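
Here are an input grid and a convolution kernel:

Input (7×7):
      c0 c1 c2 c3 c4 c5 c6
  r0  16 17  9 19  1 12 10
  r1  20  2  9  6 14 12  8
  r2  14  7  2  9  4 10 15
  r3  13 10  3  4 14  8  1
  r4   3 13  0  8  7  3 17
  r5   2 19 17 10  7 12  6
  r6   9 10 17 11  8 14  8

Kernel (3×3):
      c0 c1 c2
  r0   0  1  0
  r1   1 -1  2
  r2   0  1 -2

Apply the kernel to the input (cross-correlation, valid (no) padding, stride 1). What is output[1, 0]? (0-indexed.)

17

The receptive field on the input at this output position is [20 2 9 / 14 7 2 / 13 10 3]. Elementwise product with the kernel and sum: 2·1 + 14·1 + 7·-1 + 2·2 + 10·1 + 3·-2.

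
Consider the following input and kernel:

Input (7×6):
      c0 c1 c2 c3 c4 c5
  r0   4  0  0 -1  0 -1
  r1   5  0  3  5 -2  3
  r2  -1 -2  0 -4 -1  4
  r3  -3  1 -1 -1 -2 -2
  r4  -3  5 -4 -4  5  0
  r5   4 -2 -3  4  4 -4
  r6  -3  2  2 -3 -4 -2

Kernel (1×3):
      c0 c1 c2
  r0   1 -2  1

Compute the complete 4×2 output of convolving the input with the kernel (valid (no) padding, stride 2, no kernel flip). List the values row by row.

4 2
3 7
-17 9
-5 4

Output[0,0]: The receptive field on the input at this output position is [4 0 0]. Elementwise product with the kernel and sum: 4·1 + 0·-2 + 0·1.
Output[0,1]: The receptive field on the input at this output position is [0 -1 0]. Elementwise product with the kernel and sum: 0·1 + -1·-2 + 0·1.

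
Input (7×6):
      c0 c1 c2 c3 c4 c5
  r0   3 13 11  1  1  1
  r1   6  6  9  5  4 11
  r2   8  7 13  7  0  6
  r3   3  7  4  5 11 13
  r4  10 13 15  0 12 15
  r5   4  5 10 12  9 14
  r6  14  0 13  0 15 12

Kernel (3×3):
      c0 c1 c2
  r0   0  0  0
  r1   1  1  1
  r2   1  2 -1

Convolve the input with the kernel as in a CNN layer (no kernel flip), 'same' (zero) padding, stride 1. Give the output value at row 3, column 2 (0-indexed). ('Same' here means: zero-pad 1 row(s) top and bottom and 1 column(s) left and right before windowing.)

The receptive field on the zero-padded input at this output position is [7 13 7 / 7 4 5 / 13 15 0]. Elementwise product with the kernel and sum: 7·1 + 4·1 + 5·1 + 13·1 + 15·2 + 0·-1.

59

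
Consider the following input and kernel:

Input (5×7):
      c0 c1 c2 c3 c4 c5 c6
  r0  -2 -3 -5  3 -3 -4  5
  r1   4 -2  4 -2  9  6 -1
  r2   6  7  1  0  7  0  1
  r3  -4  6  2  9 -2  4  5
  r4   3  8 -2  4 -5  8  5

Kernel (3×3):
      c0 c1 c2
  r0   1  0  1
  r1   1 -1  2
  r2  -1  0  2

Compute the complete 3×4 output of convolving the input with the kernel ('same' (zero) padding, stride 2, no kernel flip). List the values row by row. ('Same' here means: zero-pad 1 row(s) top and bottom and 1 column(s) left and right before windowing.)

-8 6 12 -15
18 14 -4 1
19 33 38 7

Output[0,0]: The receptive field on the zero-padded input at this output position is [0 0 0 / 0 -2 -3 / 0 4 -2]. Elementwise product with the kernel and sum: 0·1 + 0·1 + 0·1 + -2·-1 + -3·2 + 0·-1 + -2·2.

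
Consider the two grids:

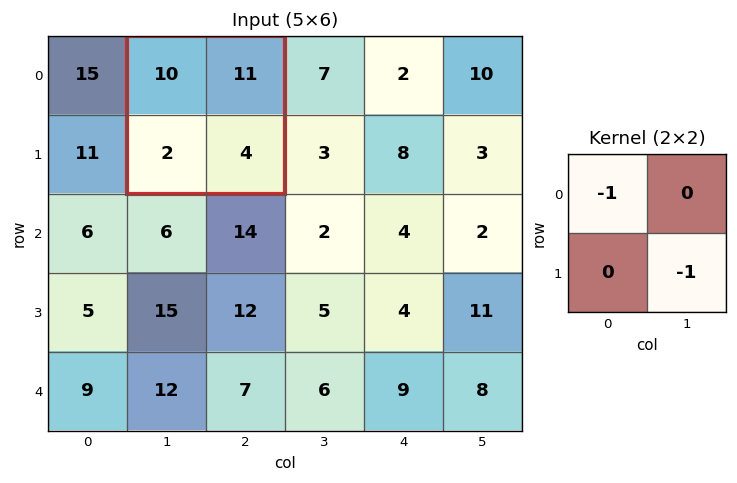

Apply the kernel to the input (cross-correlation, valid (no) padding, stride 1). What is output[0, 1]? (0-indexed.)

The receptive field on the input at this output position is [10 11 / 2 4]. Elementwise product with the kernel and sum: 10·-1 + 4·-1.

-14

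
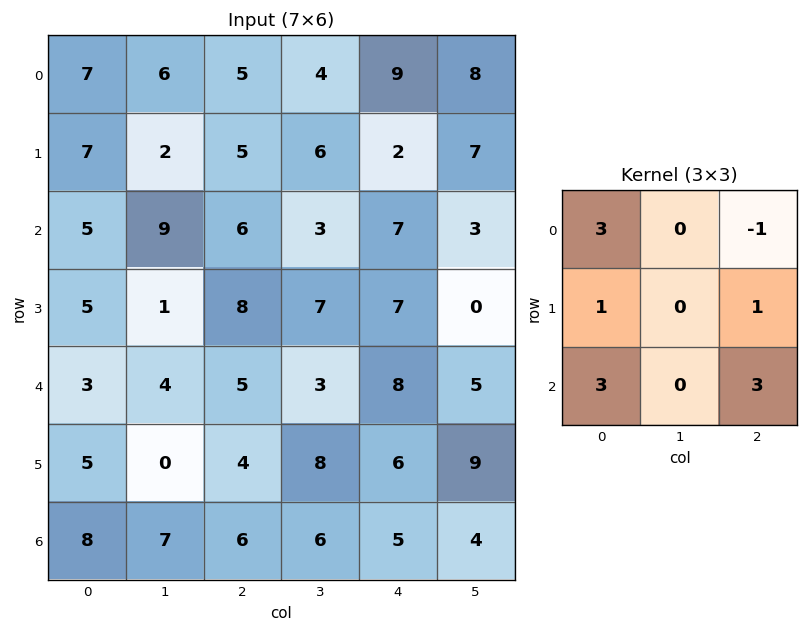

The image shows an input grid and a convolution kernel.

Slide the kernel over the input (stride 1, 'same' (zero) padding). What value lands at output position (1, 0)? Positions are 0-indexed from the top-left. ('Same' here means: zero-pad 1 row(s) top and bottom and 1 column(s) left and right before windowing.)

The receptive field on the zero-padded input at this output position is [0 7 6 / 0 7 2 / 0 5 9]. Elementwise product with the kernel and sum: 0·3 + 6·-1 + 0·1 + 2·1 + 0·3 + 9·3.

23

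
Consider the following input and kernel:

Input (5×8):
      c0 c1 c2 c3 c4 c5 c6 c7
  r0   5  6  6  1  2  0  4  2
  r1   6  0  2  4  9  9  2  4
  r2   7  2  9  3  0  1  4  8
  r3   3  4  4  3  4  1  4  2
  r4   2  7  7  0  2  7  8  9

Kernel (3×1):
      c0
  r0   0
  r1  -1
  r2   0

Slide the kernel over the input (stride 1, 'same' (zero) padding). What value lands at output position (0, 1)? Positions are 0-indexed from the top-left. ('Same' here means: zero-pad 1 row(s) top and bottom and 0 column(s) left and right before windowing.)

The receptive field on the zero-padded input at this output position is [0 / 6 / 0]. Elementwise product with the kernel and sum: 6·-1.

-6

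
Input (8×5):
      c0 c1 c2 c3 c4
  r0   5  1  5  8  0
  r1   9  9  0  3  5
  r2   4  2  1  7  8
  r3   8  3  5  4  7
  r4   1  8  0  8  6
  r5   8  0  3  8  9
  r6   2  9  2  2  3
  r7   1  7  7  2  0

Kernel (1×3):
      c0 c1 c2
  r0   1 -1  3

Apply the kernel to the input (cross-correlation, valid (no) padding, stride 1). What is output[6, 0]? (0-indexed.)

-1

The receptive field on the input at this output position is [2 9 2]. Elementwise product with the kernel and sum: 2·1 + 9·-1 + 2·3.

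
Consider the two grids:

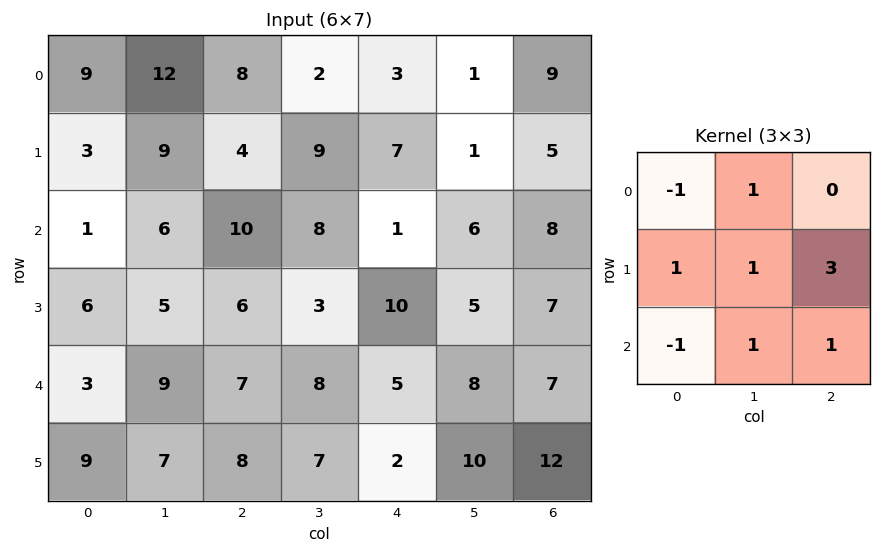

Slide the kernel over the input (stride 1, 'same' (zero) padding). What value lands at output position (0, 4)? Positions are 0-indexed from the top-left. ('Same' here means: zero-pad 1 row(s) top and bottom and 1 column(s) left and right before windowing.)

The receptive field on the zero-padded input at this output position is [0 0 0 / 2 3 1 / 9 7 1]. Elementwise product with the kernel and sum: 0·-1 + 0·1 + 2·1 + 3·1 + 1·3 + 9·-1 + 7·1 + 1·1.

7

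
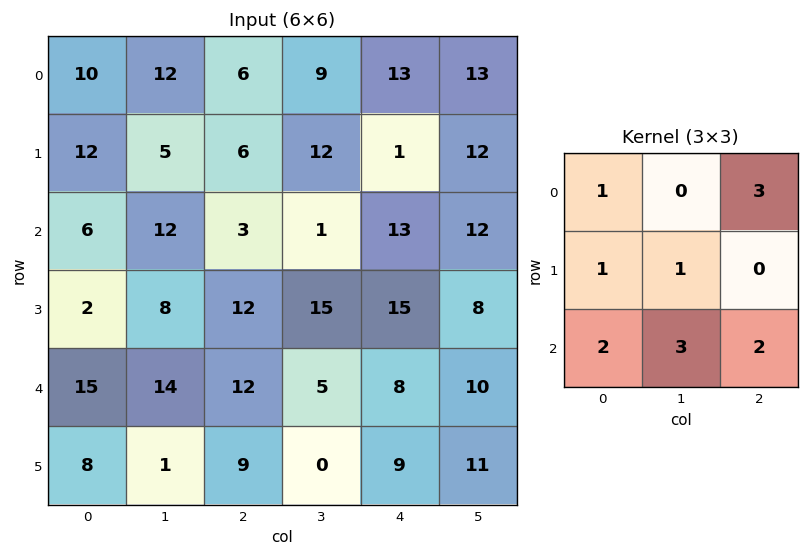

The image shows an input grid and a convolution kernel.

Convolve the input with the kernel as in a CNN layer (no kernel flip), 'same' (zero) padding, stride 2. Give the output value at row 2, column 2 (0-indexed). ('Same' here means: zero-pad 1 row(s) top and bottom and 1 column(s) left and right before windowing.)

101

The receptive field on the zero-padded input at this output position is [15 15 8 / 5 8 10 / 0 9 11]. Elementwise product with the kernel and sum: 15·1 + 8·3 + 5·1 + 8·1 + 0·2 + 9·3 + 11·2.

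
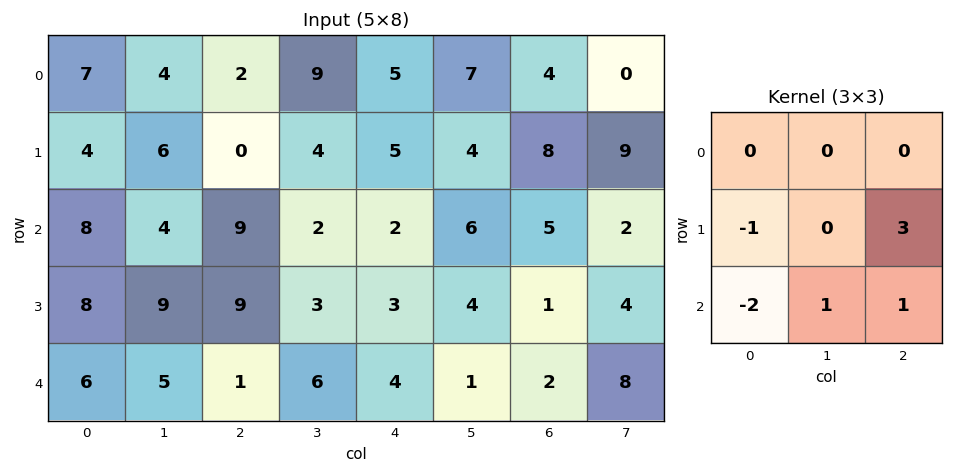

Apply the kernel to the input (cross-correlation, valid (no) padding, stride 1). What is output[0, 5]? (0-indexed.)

The receptive field on the input at this output position is [7 4 0 / 4 8 9 / 6 5 2]. Elementwise product with the kernel and sum: 4·-1 + 9·3 + 6·-2 + 5·1 + 2·1.

18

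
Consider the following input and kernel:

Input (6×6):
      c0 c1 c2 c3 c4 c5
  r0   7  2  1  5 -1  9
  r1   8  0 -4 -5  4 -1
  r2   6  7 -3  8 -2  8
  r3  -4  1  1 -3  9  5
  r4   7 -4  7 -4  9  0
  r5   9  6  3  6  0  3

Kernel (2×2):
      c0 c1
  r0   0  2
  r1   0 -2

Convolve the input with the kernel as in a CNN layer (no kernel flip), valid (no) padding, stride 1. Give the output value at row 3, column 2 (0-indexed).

2

The receptive field on the input at this output position is [1 -3 / 7 -4]. Elementwise product with the kernel and sum: -3·2 + -4·-2.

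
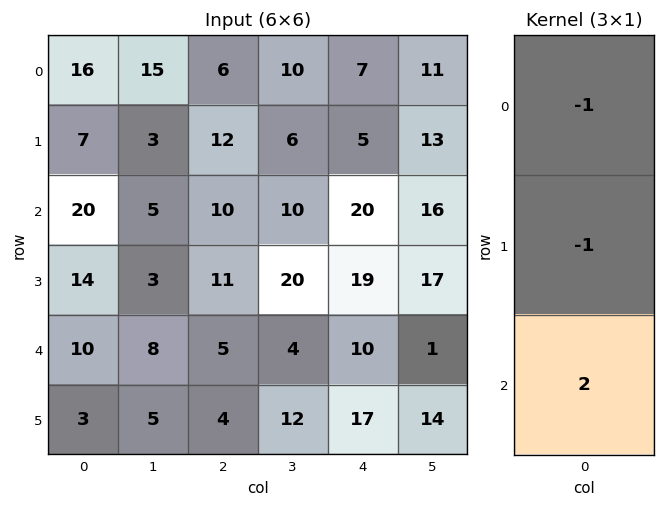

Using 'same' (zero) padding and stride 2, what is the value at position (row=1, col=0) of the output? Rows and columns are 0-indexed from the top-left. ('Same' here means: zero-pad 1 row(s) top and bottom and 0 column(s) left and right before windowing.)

The receptive field on the zero-padded input at this output position is [7 / 20 / 14]. Elementwise product with the kernel and sum: 7·-1 + 20·-1 + 14·2.

1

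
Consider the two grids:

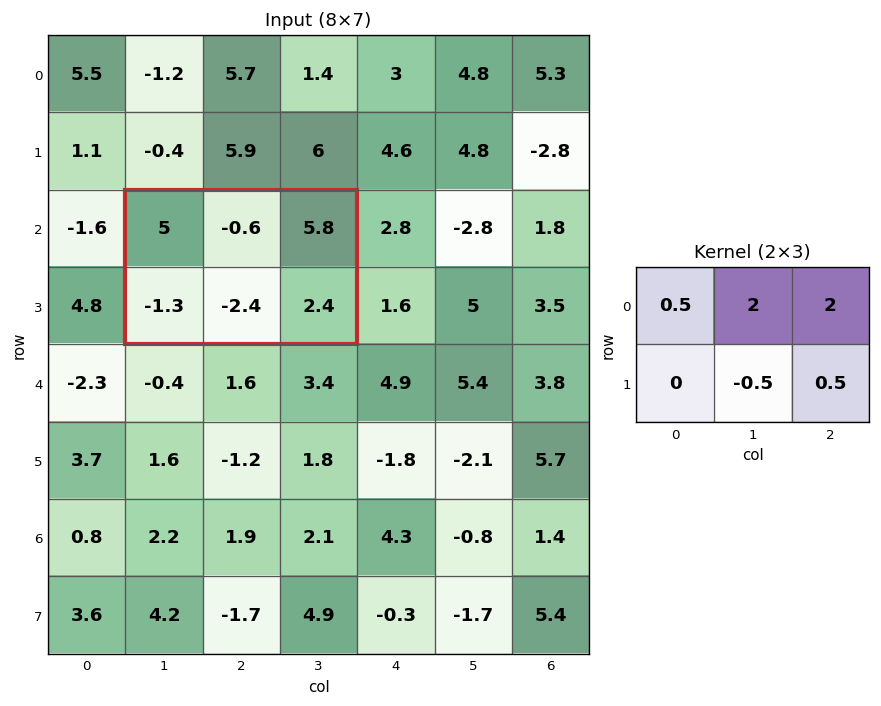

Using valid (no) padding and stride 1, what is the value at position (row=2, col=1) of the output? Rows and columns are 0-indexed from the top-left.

The receptive field on the input at this output position is [5 -0.6 5.8 / -1.3 -2.4 2.4]. Elementwise product with the kernel and sum: 5·0.5 + -0.6·2 + 5.8·2 + -2.4·-0.5 + 2.4·0.5.

15.3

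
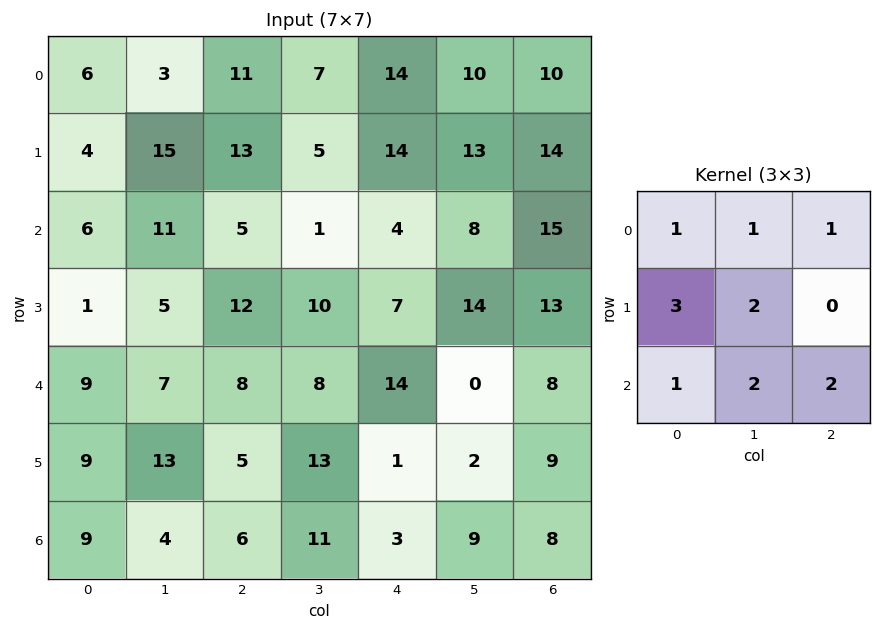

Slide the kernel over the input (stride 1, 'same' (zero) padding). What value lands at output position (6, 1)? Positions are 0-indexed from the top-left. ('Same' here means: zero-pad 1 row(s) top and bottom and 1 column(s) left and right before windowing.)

The receptive field on the zero-padded input at this output position is [9 13 5 / 9 4 6 / 0 0 0]. Elementwise product with the kernel and sum: 9·1 + 13·1 + 5·1 + 9·3 + 4·2 + 0·1 + 0·2 + 0·2.

62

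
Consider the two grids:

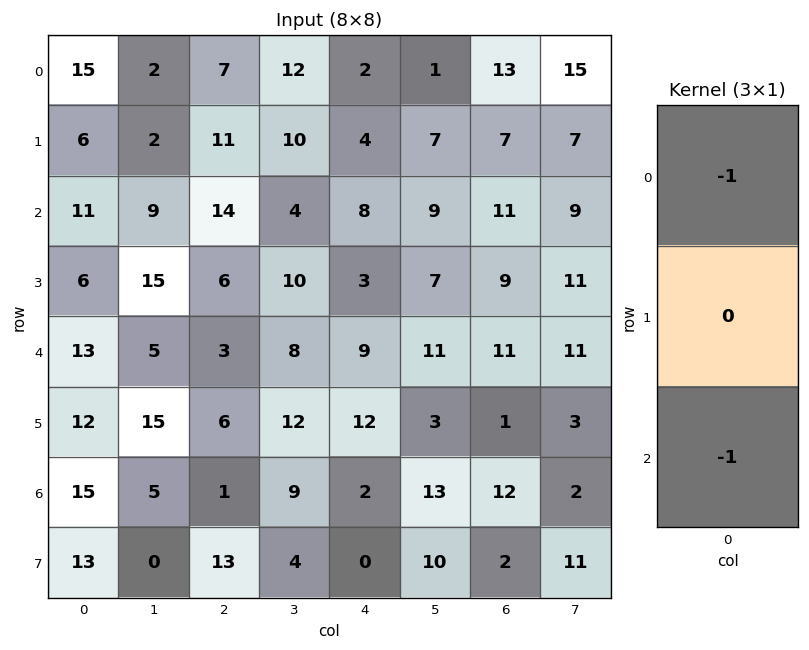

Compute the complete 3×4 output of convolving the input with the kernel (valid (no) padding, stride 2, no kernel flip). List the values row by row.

-26 -21 -10 -24
-24 -17 -17 -22
-28 -4 -11 -23

Output[0,0]: The receptive field on the input at this output position is [15 / 6 / 11]. Elementwise product with the kernel and sum: 15·-1 + 11·-1.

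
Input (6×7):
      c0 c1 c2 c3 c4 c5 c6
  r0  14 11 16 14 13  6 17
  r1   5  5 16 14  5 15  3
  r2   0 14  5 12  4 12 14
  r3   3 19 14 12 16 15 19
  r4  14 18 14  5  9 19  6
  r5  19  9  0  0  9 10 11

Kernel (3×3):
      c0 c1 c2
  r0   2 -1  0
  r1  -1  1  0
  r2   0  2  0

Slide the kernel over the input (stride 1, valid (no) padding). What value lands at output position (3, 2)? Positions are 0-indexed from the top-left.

7

The receptive field on the input at this output position is [14 12 16 / 14 5 9 / 0 0 9]. Elementwise product with the kernel and sum: 14·2 + 12·-1 + 14·-1 + 5·1 + 0·2.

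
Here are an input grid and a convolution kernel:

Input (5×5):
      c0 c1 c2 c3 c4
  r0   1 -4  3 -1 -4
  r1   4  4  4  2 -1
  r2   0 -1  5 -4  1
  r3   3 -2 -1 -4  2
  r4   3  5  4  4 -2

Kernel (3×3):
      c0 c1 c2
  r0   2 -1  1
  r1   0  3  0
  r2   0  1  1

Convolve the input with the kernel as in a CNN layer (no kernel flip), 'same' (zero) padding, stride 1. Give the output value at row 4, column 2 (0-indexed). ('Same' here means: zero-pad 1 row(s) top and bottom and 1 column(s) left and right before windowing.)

5

The receptive field on the zero-padded input at this output position is [-2 -1 -4 / 5 4 4 / 0 0 0]. Elementwise product with the kernel and sum: -2·2 + -1·-1 + -4·1 + 4·3 + 0·1 + 0·1.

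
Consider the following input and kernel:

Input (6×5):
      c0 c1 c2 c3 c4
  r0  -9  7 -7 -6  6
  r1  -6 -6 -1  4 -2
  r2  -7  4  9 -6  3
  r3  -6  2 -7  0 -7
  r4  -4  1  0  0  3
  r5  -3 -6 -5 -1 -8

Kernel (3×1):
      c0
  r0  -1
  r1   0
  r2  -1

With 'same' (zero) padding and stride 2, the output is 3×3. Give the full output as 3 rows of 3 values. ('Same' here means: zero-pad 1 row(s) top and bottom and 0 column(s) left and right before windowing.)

Output[0,0]: The receptive field on the zero-padded input at this output position is [0 / -9 / -6]. Elementwise product with the kernel and sum: 0·-1 + -6·-1.

6 1 2
12 8 9
9 12 15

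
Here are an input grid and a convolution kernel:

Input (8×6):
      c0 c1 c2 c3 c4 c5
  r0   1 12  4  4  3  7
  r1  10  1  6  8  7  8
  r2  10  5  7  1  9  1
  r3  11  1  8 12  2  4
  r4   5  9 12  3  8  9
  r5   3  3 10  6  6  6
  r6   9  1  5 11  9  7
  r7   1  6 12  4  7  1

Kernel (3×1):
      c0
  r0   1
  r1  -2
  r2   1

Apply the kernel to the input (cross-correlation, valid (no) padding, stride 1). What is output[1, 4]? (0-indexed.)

-9

The receptive field on the input at this output position is [7 / 9 / 2]. Elementwise product with the kernel and sum: 7·1 + 9·-2 + 2·1.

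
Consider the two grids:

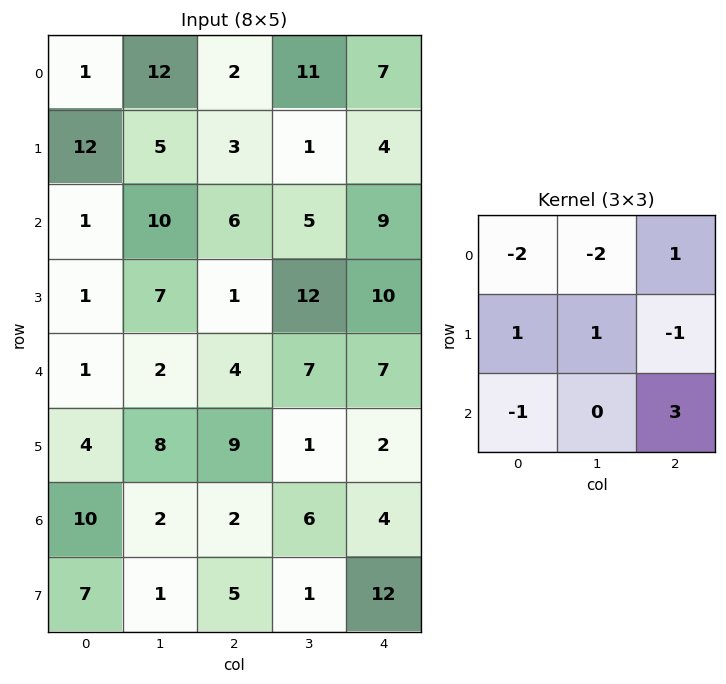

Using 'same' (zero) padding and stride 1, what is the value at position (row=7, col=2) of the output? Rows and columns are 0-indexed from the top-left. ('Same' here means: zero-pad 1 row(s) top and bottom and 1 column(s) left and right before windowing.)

3

The receptive field on the zero-padded input at this output position is [2 2 6 / 1 5 1 / 0 0 0]. Elementwise product with the kernel and sum: 2·-2 + 2·-2 + 6·1 + 1·1 + 5·1 + 1·-1 + 0·-1 + 0·3.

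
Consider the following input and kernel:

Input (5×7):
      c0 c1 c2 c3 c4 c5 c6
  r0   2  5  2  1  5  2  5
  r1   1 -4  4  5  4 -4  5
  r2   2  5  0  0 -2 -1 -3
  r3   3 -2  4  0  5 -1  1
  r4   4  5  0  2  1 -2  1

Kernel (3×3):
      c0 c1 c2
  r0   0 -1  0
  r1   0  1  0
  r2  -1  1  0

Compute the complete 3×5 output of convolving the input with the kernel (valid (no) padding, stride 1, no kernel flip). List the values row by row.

-6 -3 4 -3 -5
4 2 -9 -1 -3
-6 -1 2 6 -3

Output[0,0]: The receptive field on the input at this output position is [2 5 2 / 1 -4 4 / 2 5 0]. Elementwise product with the kernel and sum: 5·-1 + -4·1 + 2·-1 + 5·1.
Output[0,1]: The receptive field on the input at this output position is [5 2 1 / -4 4 5 / 5 0 0]. Elementwise product with the kernel and sum: 2·-1 + 4·1 + 5·-1 + 0·1.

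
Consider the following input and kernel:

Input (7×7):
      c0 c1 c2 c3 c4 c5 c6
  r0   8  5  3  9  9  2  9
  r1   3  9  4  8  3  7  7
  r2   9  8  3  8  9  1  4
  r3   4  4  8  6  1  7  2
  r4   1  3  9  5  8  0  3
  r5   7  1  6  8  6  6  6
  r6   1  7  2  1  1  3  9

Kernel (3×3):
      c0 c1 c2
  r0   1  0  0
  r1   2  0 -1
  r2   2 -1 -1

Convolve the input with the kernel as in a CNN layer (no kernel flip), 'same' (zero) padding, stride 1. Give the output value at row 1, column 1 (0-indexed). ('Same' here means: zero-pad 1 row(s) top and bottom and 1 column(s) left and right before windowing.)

17

The receptive field on the zero-padded input at this output position is [8 5 3 / 3 9 4 / 9 8 3]. Elementwise product with the kernel and sum: 8·1 + 3·2 + 4·-1 + 9·2 + 8·-1 + 3·-1.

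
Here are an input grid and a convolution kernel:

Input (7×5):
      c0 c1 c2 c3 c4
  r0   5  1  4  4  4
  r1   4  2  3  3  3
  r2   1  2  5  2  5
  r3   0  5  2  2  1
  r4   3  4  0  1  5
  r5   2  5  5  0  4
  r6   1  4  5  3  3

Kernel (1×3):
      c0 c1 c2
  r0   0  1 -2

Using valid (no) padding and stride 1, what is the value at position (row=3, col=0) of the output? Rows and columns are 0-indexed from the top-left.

1

The receptive field on the input at this output position is [0 5 2]. Elementwise product with the kernel and sum: 5·1 + 2·-2.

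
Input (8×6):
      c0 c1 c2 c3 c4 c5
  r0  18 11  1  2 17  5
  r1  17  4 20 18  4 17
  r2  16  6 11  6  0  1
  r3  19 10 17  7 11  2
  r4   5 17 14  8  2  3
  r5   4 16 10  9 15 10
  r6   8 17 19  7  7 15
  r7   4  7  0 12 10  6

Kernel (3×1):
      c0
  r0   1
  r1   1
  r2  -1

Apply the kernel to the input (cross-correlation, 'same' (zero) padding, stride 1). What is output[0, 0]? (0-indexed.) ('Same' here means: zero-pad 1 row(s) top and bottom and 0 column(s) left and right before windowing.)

1

The receptive field on the zero-padded input at this output position is [0 / 18 / 17]. Elementwise product with the kernel and sum: 0·1 + 18·1 + 17·-1.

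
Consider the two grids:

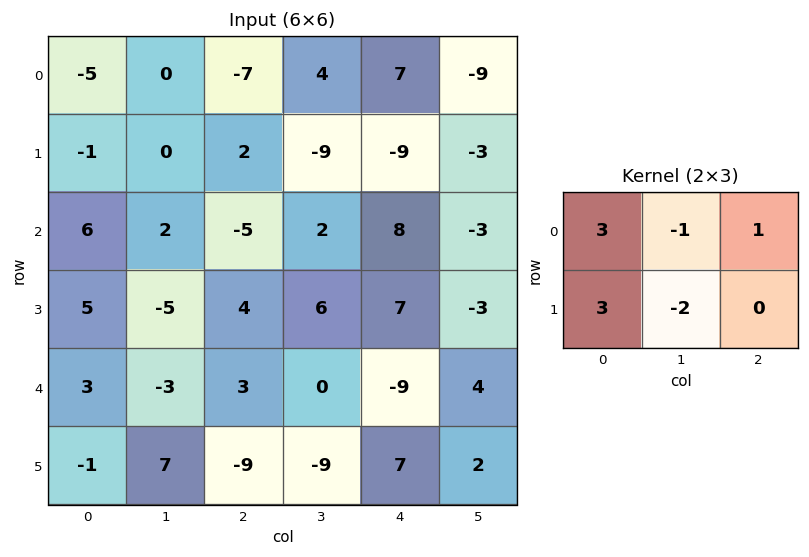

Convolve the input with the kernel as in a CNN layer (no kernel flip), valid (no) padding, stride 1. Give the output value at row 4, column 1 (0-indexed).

The receptive field on the input at this output position is [-3 3 0 / 7 -9 -9]. Elementwise product with the kernel and sum: -3·3 + 3·-1 + 0·1 + 7·3 + -9·-2.

27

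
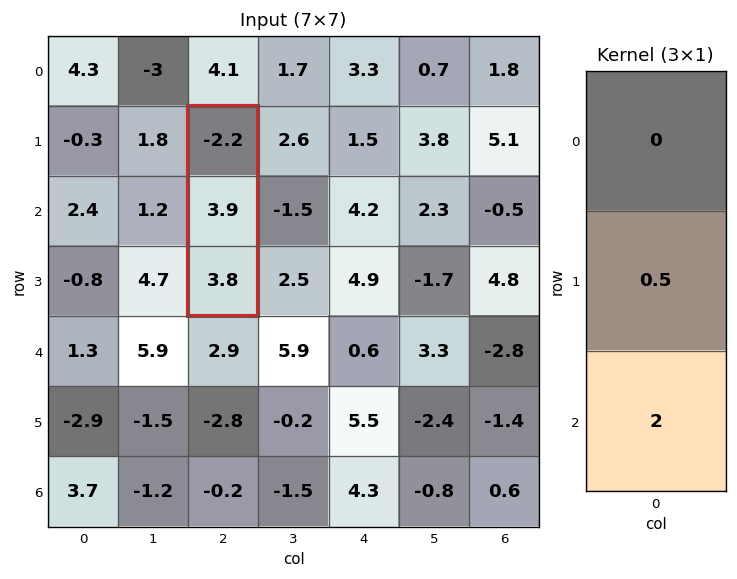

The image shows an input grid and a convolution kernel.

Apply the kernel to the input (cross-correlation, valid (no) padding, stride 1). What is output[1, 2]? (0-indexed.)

9.55

The receptive field on the input at this output position is [-2.2 / 3.9 / 3.8]. Elementwise product with the kernel and sum: 3.9·0.5 + 3.8·2.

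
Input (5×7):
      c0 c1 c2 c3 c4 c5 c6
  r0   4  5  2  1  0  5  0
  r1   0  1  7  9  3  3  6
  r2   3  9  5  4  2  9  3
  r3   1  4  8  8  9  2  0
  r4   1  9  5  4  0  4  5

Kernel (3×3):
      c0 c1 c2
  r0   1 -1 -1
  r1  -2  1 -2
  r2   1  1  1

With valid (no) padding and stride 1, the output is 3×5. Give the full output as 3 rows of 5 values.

Output[0,0]: The receptive field on the input at this output position is [4 5 2 / 0 1 7 / 3 9 5]. Elementwise product with the kernel and sum: 4·1 + 5·-1 + 2·-1 + 0·-2 + 1·1 + 7·-2 + 3·1 + 9·1 + 5·1.
Output[0,1]: The receptive field on the input at this output position is [5 2 1 / 1 7 9 / 9 5 4]. Elementwise product with the kernel and sum: 5·1 + 2·-1 + 1·-1 + 1·-2 + 7·1 + 9·-2 + 9·1 + 5·1 + 4·1.

1 7 1 -10 -6
-2 -16 10 -2 4
-10 2 -18 -10 -17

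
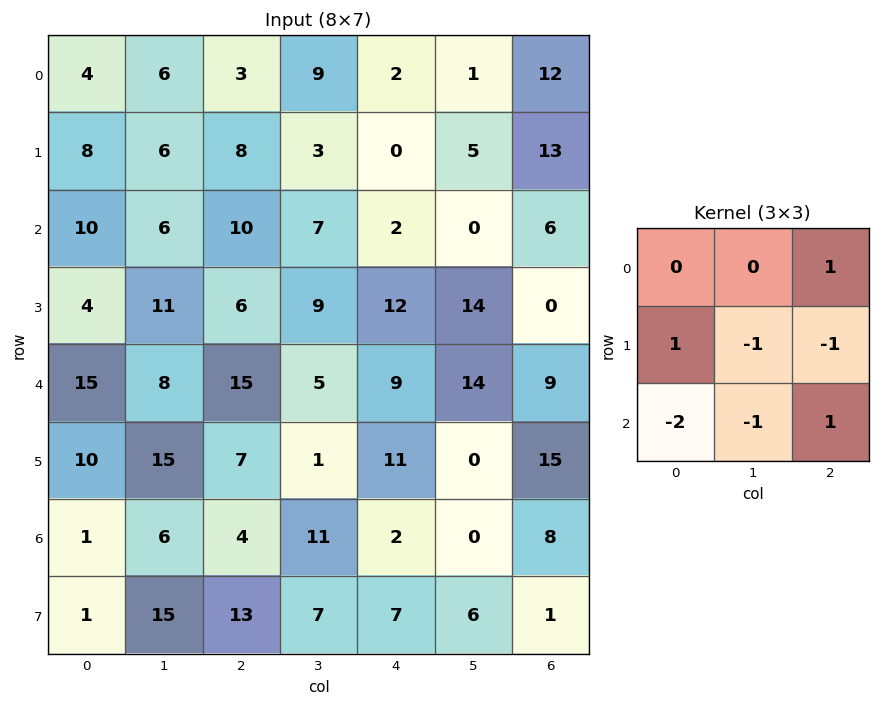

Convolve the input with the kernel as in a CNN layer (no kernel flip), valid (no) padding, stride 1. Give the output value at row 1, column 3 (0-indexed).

-6

The receptive field on the input at this output position is [3 0 5 / 7 2 0 / 9 12 14]. Elementwise product with the kernel and sum: 5·1 + 7·1 + 2·-1 + 0·-1 + 9·-2 + 12·-1 + 14·1.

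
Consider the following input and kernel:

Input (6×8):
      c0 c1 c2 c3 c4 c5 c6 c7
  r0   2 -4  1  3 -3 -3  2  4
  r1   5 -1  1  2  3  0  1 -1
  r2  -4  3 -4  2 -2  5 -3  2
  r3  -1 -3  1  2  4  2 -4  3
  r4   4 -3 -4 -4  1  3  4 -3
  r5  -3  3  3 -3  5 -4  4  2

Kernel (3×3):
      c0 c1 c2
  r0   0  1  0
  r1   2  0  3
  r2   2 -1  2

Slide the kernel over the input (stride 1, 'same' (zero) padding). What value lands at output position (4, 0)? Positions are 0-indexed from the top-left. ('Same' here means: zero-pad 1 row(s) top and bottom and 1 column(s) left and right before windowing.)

The receptive field on the zero-padded input at this output position is [0 -1 -3 / 0 4 -3 / 0 -3 3]. Elementwise product with the kernel and sum: -1·1 + 0·2 + -3·3 + 0·2 + -3·-1 + 3·2.

-1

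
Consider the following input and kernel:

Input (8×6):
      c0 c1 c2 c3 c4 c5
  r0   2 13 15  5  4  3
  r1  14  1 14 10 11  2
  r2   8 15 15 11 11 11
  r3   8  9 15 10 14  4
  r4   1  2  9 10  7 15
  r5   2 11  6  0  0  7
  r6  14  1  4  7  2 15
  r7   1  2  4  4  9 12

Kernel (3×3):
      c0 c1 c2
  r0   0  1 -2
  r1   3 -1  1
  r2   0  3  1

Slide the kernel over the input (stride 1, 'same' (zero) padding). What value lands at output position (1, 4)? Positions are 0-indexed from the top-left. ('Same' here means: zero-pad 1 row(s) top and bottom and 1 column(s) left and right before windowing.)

63

The receptive field on the zero-padded input at this output position is [5 4 3 / 10 11 2 / 11 11 11]. Elementwise product with the kernel and sum: 4·1 + 3·-2 + 10·3 + 11·-1 + 2·1 + 11·3 + 11·1.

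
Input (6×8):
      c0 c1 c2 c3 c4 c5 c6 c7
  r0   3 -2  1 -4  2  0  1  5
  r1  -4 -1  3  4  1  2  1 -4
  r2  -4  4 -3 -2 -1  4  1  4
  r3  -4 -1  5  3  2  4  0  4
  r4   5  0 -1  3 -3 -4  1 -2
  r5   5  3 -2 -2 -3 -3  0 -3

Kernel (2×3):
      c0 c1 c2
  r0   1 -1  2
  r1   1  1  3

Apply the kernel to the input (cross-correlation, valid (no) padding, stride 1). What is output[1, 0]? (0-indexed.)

-6

The receptive field on the input at this output position is [-4 -1 3 / -4 4 -3]. Elementwise product with the kernel and sum: -4·1 + -1·-1 + 3·2 + -4·1 + 4·1 + -3·3.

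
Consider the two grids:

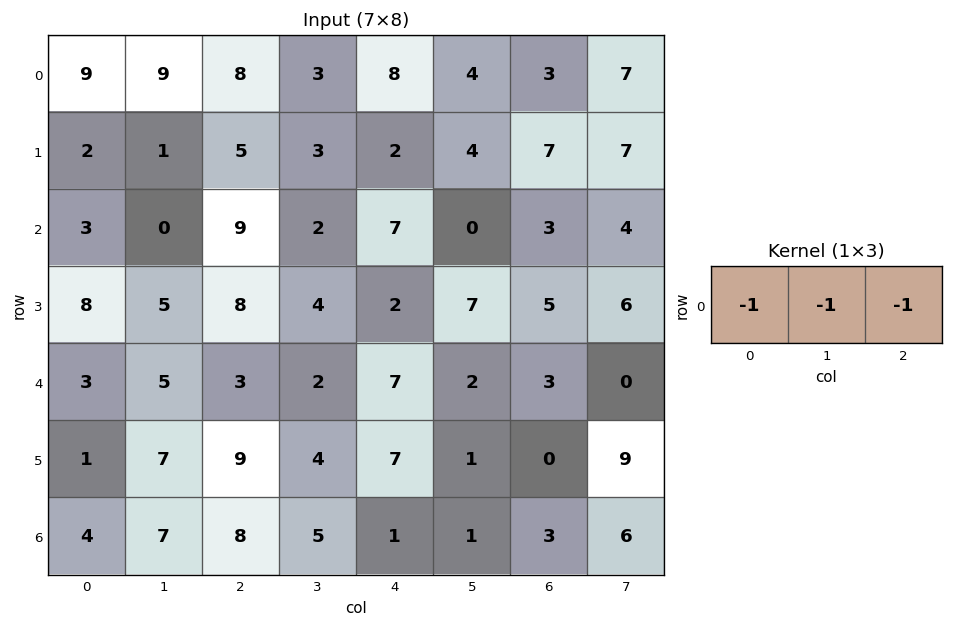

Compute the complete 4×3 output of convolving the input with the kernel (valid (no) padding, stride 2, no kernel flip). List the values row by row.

-26 -19 -15
-12 -18 -10
-11 -12 -12
-19 -14 -5

Output[0,0]: The receptive field on the input at this output position is [9 9 8]. Elementwise product with the kernel and sum: 9·-1 + 9·-1 + 8·-1.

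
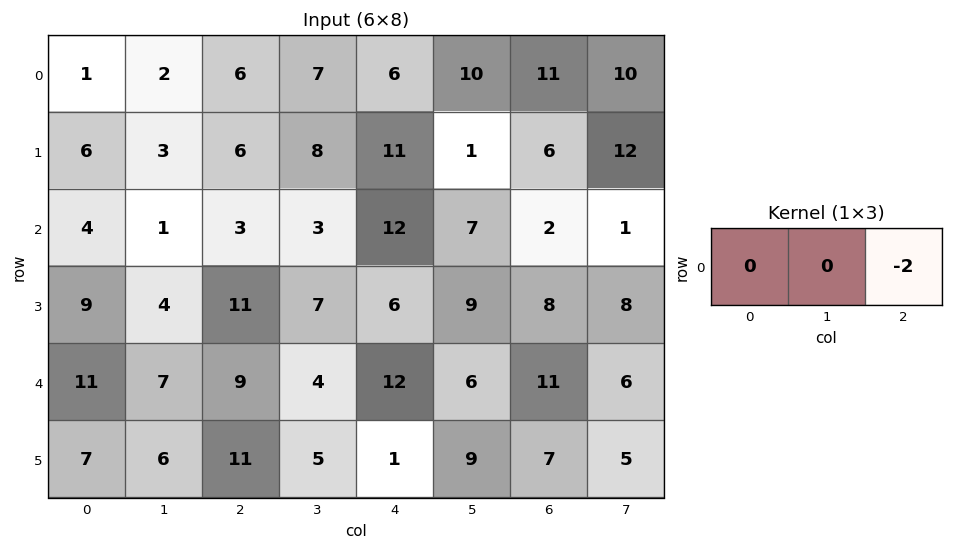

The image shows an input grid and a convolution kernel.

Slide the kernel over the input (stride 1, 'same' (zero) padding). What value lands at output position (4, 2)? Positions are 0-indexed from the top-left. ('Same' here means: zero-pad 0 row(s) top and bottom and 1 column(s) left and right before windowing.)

The receptive field on the zero-padded input at this output position is [7 9 4]. Elementwise product with the kernel and sum: 4·-2.

-8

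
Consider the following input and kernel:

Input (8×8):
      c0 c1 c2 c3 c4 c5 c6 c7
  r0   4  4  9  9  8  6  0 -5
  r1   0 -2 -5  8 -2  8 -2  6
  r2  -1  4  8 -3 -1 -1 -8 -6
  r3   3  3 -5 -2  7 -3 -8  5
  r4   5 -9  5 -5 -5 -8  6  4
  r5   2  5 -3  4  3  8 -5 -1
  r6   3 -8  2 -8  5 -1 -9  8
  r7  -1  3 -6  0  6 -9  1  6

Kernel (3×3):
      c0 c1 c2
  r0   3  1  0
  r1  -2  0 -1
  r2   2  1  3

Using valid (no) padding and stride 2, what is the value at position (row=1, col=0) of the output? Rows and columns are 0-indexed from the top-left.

16

The receptive field on the input at this output position is [-1 4 8 / 3 3 -5 / 5 -9 5]. Elementwise product with the kernel and sum: -1·3 + 4·1 + 3·-2 + -5·-1 + 5·2 + -9·1 + 5·3.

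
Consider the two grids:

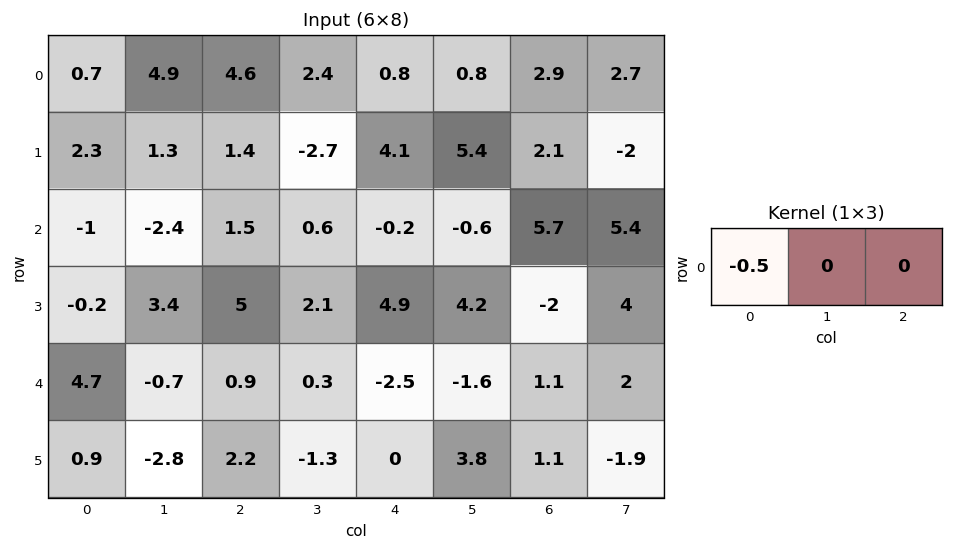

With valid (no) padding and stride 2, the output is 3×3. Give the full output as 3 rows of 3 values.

Output[0,0]: The receptive field on the input at this output position is [0.7 4.9 4.6]. Elementwise product with the kernel and sum: 0.7·-0.5.

-0.35 -2.3 -0.4
0.5 -0.75 0.1
-2.35 -0.45 1.25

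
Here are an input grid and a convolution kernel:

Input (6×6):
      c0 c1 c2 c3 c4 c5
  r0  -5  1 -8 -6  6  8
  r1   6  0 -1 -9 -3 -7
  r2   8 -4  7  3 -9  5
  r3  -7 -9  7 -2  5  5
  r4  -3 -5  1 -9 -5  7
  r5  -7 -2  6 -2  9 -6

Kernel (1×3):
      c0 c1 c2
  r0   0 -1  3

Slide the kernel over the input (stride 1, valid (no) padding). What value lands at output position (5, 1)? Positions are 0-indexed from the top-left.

-12

The receptive field on the input at this output position is [-2 6 -2]. Elementwise product with the kernel and sum: 6·-1 + -2·3.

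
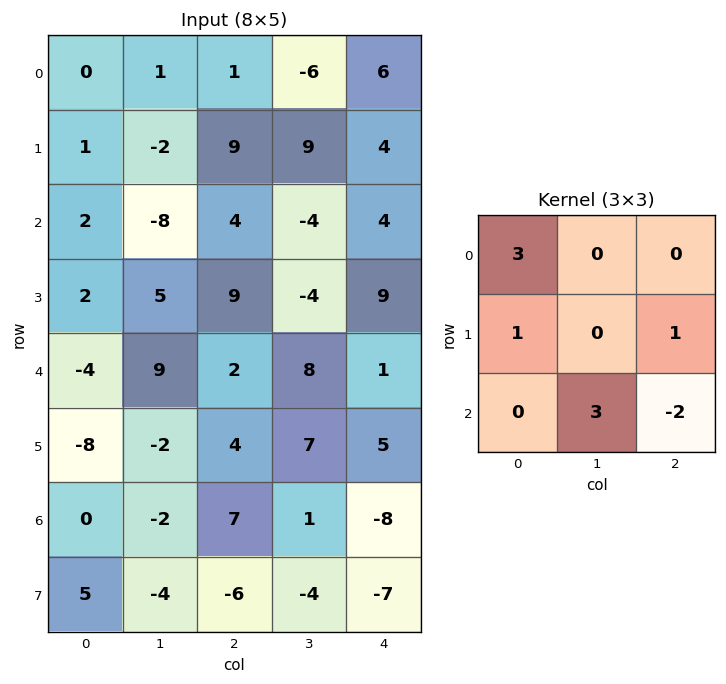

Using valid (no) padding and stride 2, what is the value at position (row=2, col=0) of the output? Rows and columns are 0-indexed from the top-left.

-36

The receptive field on the input at this output position is [-4 9 2 / -8 -2 4 / 0 -2 7]. Elementwise product with the kernel and sum: -4·3 + -8·1 + 4·1 + -2·3 + 7·-2.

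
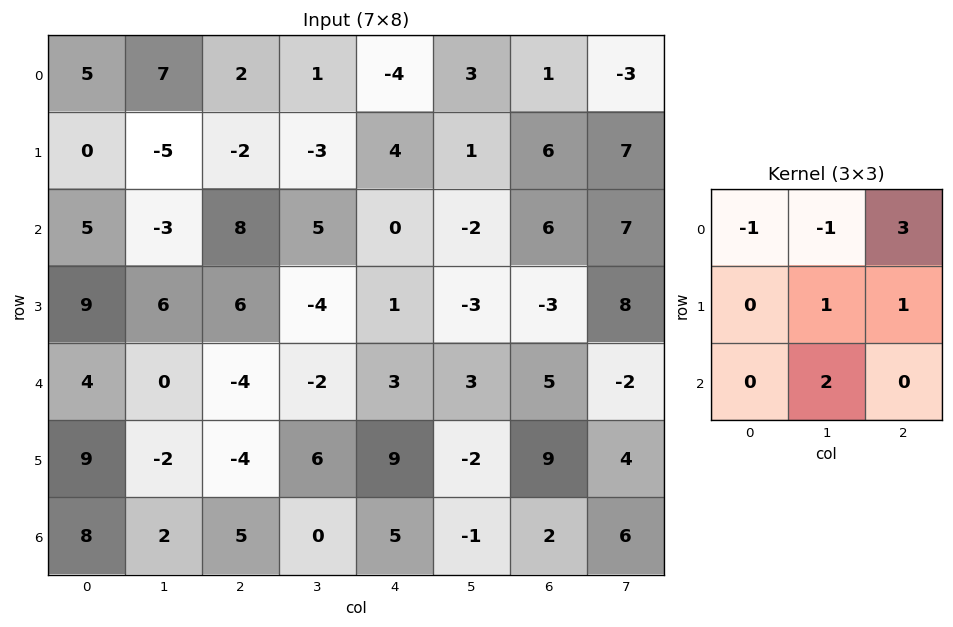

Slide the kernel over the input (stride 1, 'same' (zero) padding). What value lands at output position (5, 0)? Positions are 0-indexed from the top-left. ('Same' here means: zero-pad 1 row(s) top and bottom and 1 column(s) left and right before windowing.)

The receptive field on the zero-padded input at this output position is [0 4 0 / 0 9 -2 / 0 8 2]. Elementwise product with the kernel and sum: 0·-1 + 4·-1 + 0·3 + 9·1 + -2·1 + 8·2.

19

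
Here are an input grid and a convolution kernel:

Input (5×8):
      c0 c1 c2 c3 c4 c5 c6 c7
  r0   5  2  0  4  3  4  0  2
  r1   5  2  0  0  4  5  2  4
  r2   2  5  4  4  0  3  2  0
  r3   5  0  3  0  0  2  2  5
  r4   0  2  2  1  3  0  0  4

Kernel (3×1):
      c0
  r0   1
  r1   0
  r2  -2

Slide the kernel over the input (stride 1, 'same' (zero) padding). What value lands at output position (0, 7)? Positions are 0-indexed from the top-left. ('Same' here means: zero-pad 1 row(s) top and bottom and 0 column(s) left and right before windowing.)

The receptive field on the zero-padded input at this output position is [0 / 2 / 4]. Elementwise product with the kernel and sum: 0·1 + 4·-2.

-8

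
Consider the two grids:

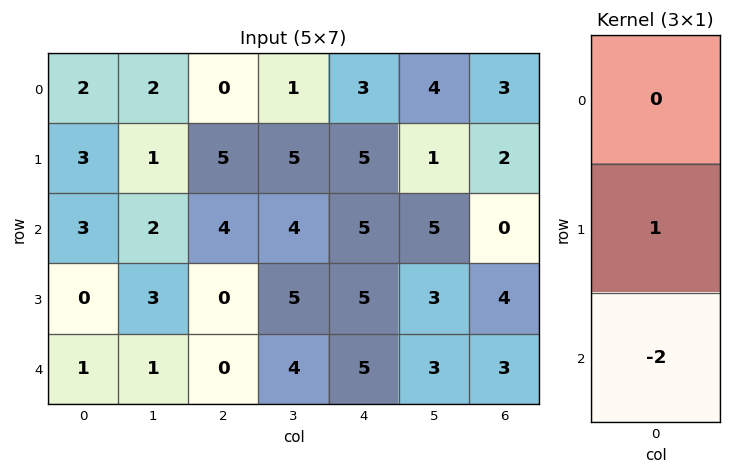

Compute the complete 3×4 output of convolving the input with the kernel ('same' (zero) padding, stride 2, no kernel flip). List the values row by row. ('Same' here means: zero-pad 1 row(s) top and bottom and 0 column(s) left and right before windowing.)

-4 -10 -7 -1
3 4 -5 -8
1 0 5 3

Output[0,0]: The receptive field on the zero-padded input at this output position is [0 / 2 / 3]. Elementwise product with the kernel and sum: 2·1 + 3·-2.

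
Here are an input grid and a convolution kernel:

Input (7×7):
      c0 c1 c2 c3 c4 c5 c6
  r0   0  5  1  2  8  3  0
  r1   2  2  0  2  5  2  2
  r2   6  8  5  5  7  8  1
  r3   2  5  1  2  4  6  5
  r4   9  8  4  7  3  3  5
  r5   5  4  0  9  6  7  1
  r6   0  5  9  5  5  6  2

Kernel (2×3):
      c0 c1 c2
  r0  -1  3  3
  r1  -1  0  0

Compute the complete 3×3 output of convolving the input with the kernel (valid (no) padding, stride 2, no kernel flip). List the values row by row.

Output[0,0]: The receptive field on the input at this output position is [0 5 1 / 2 2 0]. Elementwise product with the kernel and sum: 0·-1 + 5·3 + 1·3 + 2·-1.
Output[0,1]: The receptive field on the input at this output position is [1 2 8 / 0 2 5]. Elementwise product with the kernel and sum: 1·-1 + 2·3 + 8·3 + 0·-1.

16 29 -4
31 30 16
22 26 15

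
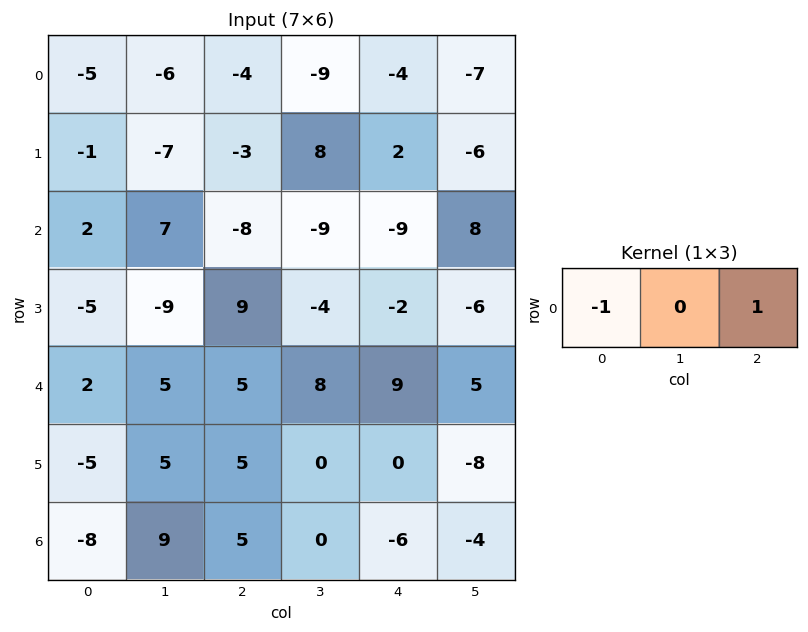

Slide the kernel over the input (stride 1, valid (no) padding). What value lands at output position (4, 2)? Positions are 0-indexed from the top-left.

The receptive field on the input at this output position is [5 8 9]. Elementwise product with the kernel and sum: 5·-1 + 9·1.

4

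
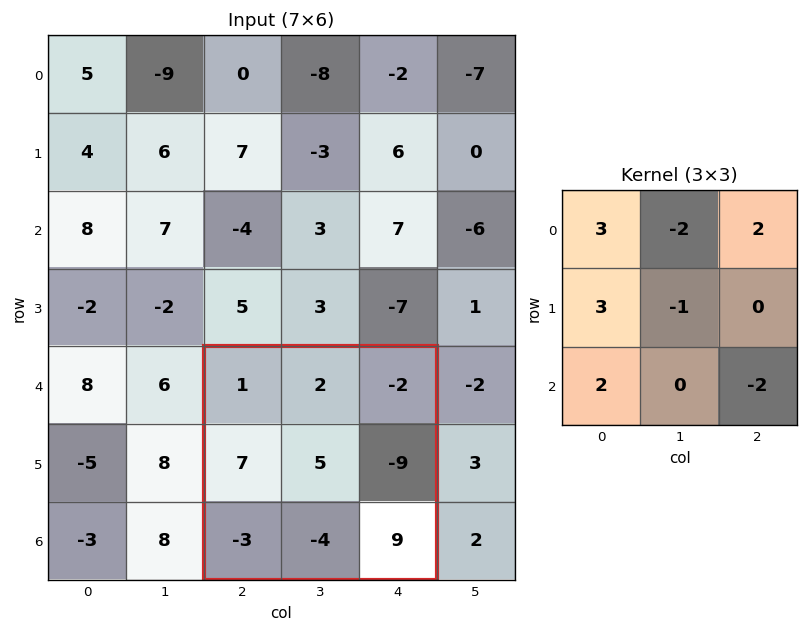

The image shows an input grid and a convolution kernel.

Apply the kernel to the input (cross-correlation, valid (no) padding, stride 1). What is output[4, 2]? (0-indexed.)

The receptive field on the input at this output position is [1 2 -2 / 7 5 -9 / -3 -4 9]. Elementwise product with the kernel and sum: 1·3 + 2·-2 + -2·2 + 7·3 + 5·-1 + -3·2 + 9·-2.

-13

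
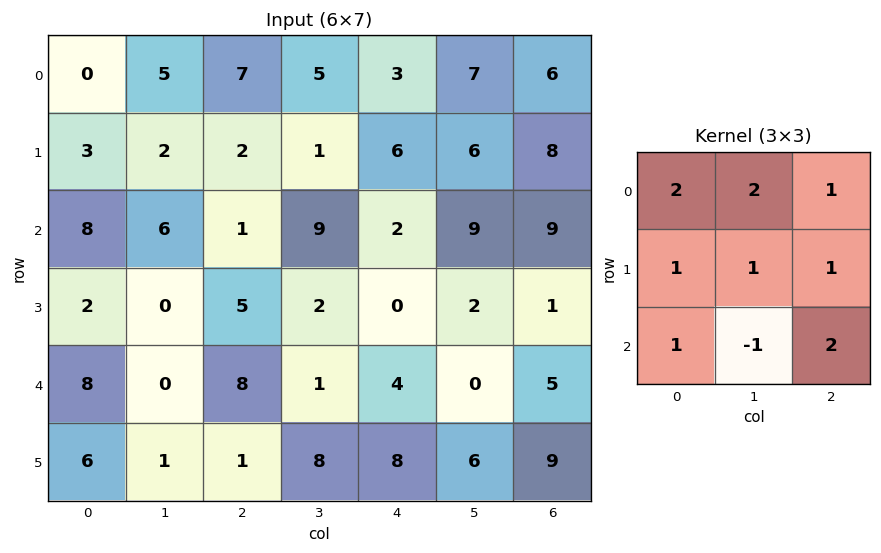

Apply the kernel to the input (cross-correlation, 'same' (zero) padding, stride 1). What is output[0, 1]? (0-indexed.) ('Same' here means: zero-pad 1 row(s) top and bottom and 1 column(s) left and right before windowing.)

17

The receptive field on the zero-padded input at this output position is [0 0 0 / 0 5 7 / 3 2 2]. Elementwise product with the kernel and sum: 0·2 + 0·2 + 0·1 + 0·1 + 5·1 + 7·1 + 3·1 + 2·-1 + 2·2.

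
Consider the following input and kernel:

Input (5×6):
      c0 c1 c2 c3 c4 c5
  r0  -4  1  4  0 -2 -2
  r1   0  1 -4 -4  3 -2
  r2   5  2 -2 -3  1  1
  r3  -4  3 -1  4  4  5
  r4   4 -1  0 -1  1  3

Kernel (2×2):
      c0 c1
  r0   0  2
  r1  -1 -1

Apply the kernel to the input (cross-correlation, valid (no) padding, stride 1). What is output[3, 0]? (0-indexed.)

3

The receptive field on the input at this output position is [-4 3 / 4 -1]. Elementwise product with the kernel and sum: 3·2 + 4·-1 + -1·-1.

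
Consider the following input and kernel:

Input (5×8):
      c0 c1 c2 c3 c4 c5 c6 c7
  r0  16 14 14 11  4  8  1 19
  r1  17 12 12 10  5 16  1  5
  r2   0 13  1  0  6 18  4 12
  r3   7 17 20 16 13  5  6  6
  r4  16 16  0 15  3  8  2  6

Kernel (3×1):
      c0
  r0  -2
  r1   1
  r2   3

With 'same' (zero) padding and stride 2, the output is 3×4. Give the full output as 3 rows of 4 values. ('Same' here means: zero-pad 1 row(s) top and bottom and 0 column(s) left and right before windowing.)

67 50 19 4
-13 37 35 20
2 -40 -23 -10

Output[0,0]: The receptive field on the zero-padded input at this output position is [0 / 16 / 17]. Elementwise product with the kernel and sum: 0·-2 + 16·1 + 17·3.
Output[0,1]: The receptive field on the zero-padded input at this output position is [0 / 14 / 12]. Elementwise product with the kernel and sum: 0·-2 + 14·1 + 12·3.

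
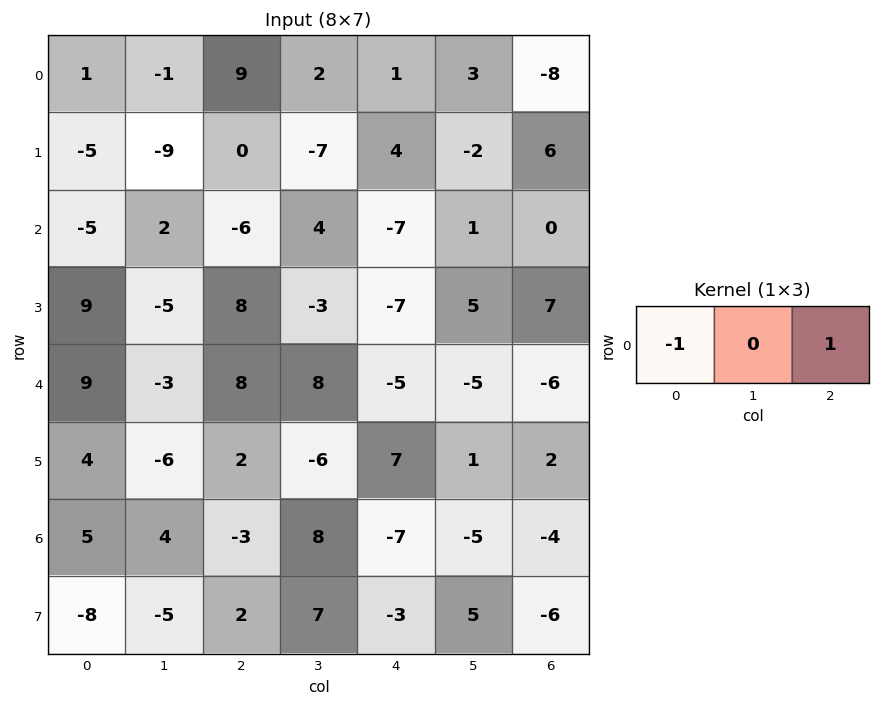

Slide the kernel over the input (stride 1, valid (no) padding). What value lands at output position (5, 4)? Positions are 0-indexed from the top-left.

-5

The receptive field on the input at this output position is [7 1 2]. Elementwise product with the kernel and sum: 7·-1 + 2·1.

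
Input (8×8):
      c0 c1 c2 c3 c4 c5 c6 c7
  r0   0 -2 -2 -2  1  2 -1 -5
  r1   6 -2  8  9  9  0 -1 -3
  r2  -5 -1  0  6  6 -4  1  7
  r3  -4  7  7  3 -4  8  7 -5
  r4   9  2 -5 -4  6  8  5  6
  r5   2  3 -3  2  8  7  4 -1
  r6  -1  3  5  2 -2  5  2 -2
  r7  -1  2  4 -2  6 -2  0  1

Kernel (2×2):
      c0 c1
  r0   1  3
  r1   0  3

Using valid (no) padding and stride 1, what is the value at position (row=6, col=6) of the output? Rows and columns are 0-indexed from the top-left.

-1

The receptive field on the input at this output position is [2 -2 / 0 1]. Elementwise product with the kernel and sum: 2·1 + -2·3 + 1·3.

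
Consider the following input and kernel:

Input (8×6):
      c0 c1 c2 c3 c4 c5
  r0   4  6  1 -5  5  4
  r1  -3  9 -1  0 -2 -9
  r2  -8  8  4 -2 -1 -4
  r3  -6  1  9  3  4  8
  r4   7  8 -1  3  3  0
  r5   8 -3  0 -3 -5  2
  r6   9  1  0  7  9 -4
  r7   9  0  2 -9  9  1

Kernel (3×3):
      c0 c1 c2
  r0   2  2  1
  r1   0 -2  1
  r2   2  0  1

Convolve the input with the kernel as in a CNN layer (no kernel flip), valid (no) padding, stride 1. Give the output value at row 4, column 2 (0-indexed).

17

The receptive field on the input at this output position is [-1 3 3 / 0 -3 -5 / 0 7 9]. Elementwise product with the kernel and sum: -1·2 + 3·2 + 3·1 + -3·-2 + -5·1 + 0·2 + 9·1.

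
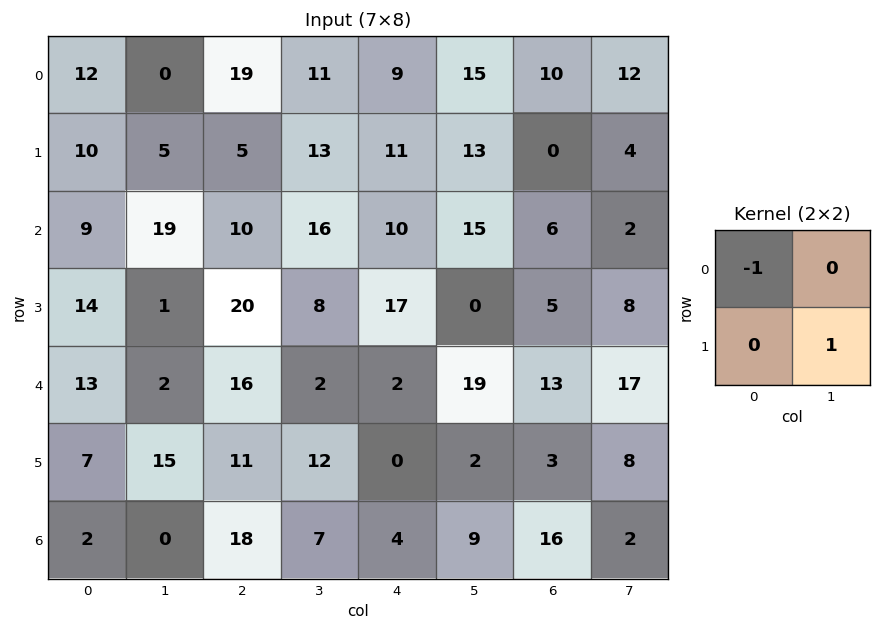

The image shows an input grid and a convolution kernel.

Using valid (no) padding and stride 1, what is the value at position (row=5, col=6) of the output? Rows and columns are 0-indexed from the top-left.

-1

The receptive field on the input at this output position is [3 8 / 16 2]. Elementwise product with the kernel and sum: 3·-1 + 2·1.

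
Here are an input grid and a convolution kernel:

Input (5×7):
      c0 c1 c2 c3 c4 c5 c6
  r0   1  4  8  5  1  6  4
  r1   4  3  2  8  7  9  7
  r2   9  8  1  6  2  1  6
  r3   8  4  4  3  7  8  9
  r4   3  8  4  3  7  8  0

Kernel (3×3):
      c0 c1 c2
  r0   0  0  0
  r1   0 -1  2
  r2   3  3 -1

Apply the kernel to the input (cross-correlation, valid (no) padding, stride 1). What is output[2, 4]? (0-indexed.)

The receptive field on the input at this output position is [2 1 6 / 7 8 9 / 7 8 0]. Elementwise product with the kernel and sum: 8·-1 + 9·2 + 7·3 + 8·3 + 0·-1.

55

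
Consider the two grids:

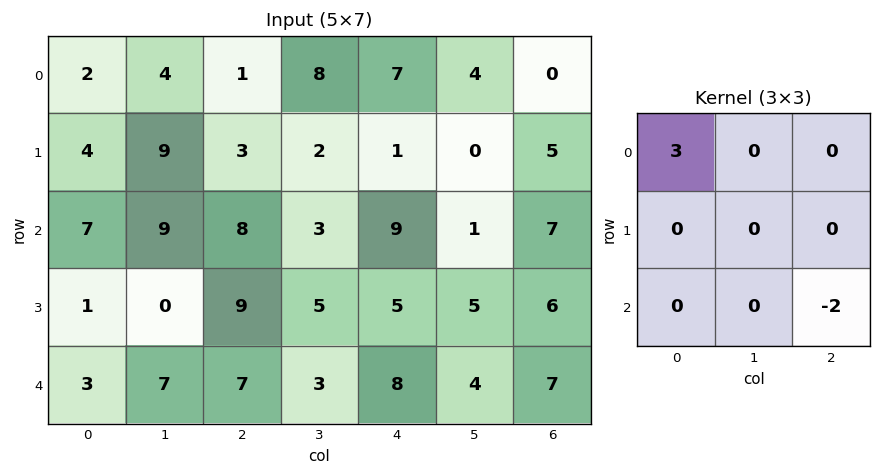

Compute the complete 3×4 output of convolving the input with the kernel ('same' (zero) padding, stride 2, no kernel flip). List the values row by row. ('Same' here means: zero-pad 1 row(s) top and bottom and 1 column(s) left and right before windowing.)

-18 -4 0 0
0 17 -4 0
0 0 15 15

Output[0,0]: The receptive field on the zero-padded input at this output position is [0 0 0 / 0 2 4 / 0 4 9]. Elementwise product with the kernel and sum: 0·3 + 9·-2.
Output[0,1]: The receptive field on the zero-padded input at this output position is [0 0 0 / 4 1 8 / 9 3 2]. Elementwise product with the kernel and sum: 0·3 + 2·-2.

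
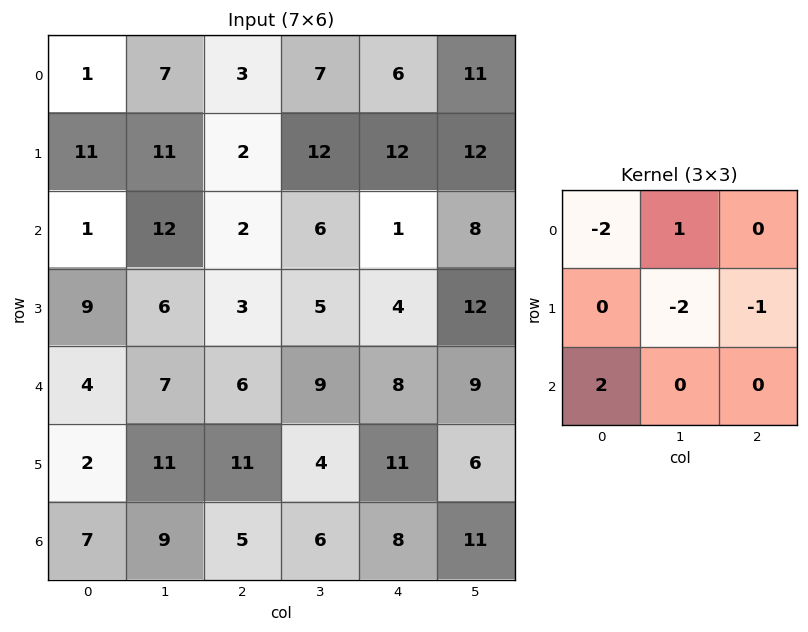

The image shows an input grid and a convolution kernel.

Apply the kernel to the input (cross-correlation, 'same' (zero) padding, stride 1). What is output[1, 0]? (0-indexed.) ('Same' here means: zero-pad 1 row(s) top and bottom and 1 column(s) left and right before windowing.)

-32

The receptive field on the zero-padded input at this output position is [0 1 7 / 0 11 11 / 0 1 12]. Elementwise product with the kernel and sum: 0·-2 + 1·1 + 11·-2 + 11·-1 + 0·2.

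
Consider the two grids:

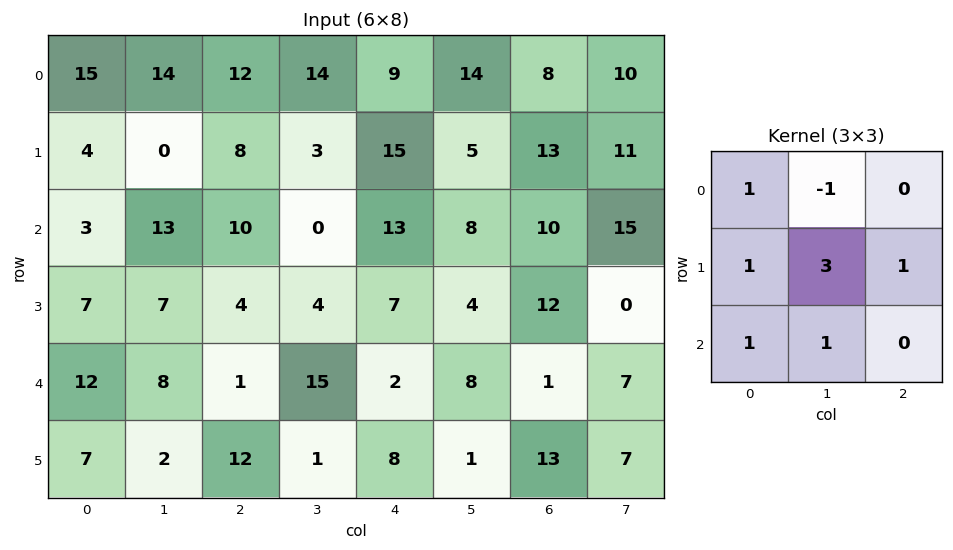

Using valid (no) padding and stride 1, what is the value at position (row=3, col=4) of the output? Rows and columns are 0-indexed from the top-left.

The receptive field on the input at this output position is [7 4 12 / 2 8 1 / 8 1 13]. Elementwise product with the kernel and sum: 7·1 + 4·-1 + 2·1 + 8·3 + 1·1 + 8·1 + 1·1.

39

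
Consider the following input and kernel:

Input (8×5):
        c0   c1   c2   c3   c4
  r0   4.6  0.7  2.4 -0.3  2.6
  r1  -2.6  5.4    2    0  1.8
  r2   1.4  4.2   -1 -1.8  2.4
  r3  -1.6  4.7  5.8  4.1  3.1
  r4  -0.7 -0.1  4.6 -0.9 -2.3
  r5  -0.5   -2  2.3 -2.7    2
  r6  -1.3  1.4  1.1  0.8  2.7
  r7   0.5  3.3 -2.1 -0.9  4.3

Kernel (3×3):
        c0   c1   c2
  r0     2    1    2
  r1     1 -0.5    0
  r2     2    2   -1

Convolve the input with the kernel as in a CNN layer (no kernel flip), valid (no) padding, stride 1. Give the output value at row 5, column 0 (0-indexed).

9.3

The receptive field on the input at this output position is [-0.5 -2 2.3 / -1.3 1.4 1.1 / 0.5 3.3 -2.1]. Elementwise product with the kernel and sum: -0.5·2 + -2·1 + 2.3·2 + -1.3·1 + 1.4·-0.5 + 0.5·2 + 3.3·2 + -2.1·-1.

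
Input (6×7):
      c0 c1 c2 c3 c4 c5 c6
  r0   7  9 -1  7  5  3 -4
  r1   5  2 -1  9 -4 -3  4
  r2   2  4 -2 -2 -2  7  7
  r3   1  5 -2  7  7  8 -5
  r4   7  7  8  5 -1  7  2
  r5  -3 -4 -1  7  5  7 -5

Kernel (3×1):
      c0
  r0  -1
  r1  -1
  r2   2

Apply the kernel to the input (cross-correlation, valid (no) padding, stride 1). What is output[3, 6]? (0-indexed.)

The receptive field on the input at this output position is [-5 / 2 / -5]. Elementwise product with the kernel and sum: -5·-1 + 2·-1 + -5·2.

-7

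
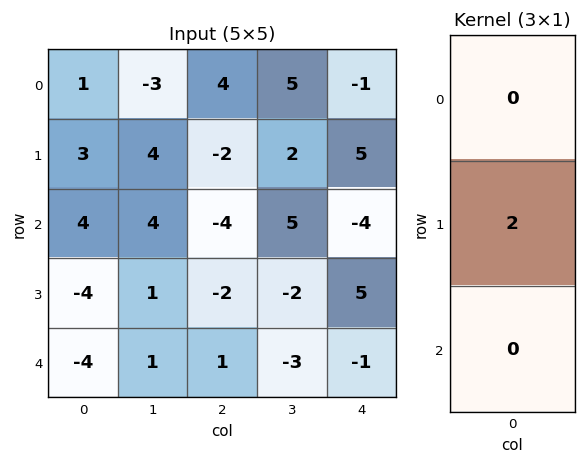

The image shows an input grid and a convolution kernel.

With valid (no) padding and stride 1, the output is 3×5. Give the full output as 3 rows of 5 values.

6 8 -4 4 10
8 8 -8 10 -8
-8 2 -4 -4 10

Output[0,0]: The receptive field on the input at this output position is [1 / 3 / 4]. Elementwise product with the kernel and sum: 3·2.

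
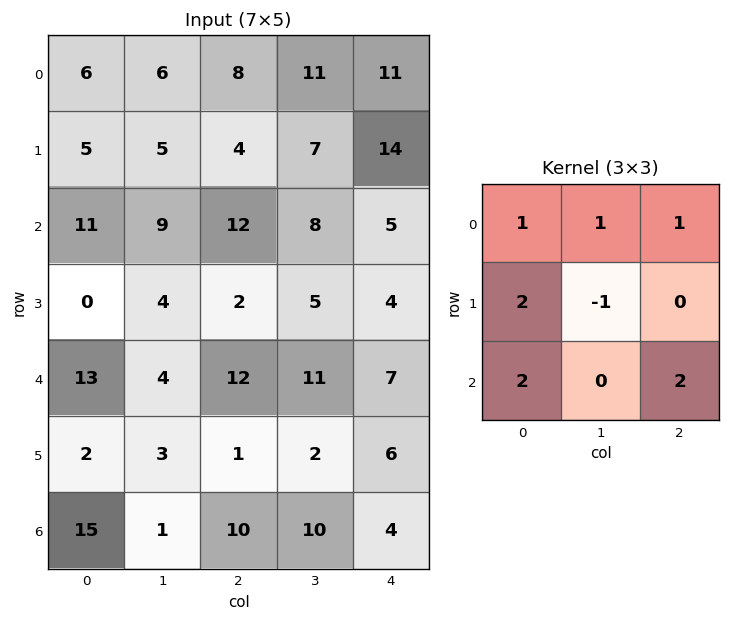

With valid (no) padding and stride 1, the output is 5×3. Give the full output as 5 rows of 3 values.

71 65 65
31 40 53
78 65 62
34 17 38
80 54 58

Output[0,0]: The receptive field on the input at this output position is [6 6 8 / 5 5 4 / 11 9 12]. Elementwise product with the kernel and sum: 6·1 + 6·1 + 8·1 + 5·2 + 5·-1 + 11·2 + 12·2.
Output[0,1]: The receptive field on the input at this output position is [6 8 11 / 5 4 7 / 9 12 8]. Elementwise product with the kernel and sum: 6·1 + 8·1 + 11·1 + 5·2 + 4·-1 + 9·2 + 8·2.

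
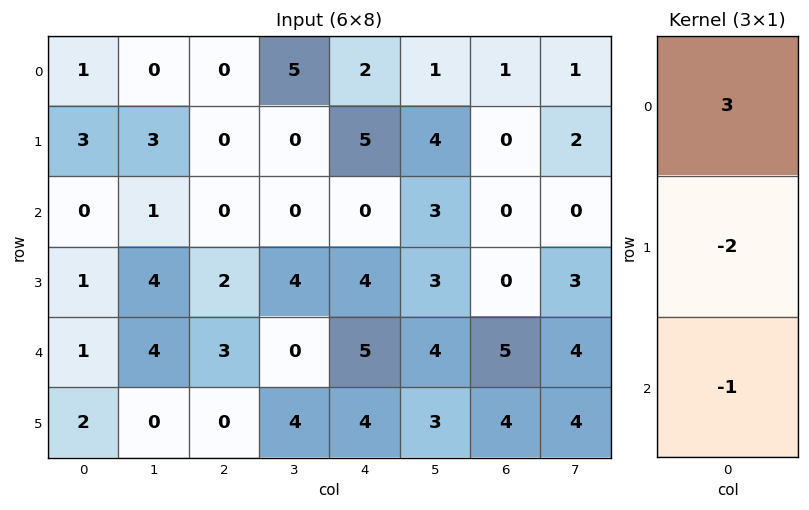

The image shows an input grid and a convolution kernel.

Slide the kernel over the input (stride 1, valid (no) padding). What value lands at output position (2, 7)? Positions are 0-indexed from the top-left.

-10

The receptive field on the input at this output position is [0 / 3 / 4]. Elementwise product with the kernel and sum: 0·3 + 3·-2 + 4·-1.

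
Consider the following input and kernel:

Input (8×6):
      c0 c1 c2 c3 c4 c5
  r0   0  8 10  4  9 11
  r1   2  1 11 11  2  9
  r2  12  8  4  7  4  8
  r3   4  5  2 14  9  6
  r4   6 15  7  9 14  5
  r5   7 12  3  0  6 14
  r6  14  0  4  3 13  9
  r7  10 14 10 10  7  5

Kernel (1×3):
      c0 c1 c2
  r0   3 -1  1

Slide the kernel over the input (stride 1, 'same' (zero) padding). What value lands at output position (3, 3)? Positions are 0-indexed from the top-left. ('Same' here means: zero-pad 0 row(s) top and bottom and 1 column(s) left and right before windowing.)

The receptive field on the zero-padded input at this output position is [2 14 9]. Elementwise product with the kernel and sum: 2·3 + 14·-1 + 9·1.

1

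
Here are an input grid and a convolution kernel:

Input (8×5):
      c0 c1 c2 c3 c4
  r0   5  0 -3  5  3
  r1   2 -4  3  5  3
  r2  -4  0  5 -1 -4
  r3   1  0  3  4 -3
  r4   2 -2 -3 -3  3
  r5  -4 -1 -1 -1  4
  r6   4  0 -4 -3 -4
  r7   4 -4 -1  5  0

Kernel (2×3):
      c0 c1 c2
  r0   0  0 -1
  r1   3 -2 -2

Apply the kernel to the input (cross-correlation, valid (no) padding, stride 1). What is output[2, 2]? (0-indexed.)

The receptive field on the input at this output position is [5 -1 -4 / 3 4 -3]. Elementwise product with the kernel and sum: -4·-1 + 3·3 + 4·-2 + -3·-2.

11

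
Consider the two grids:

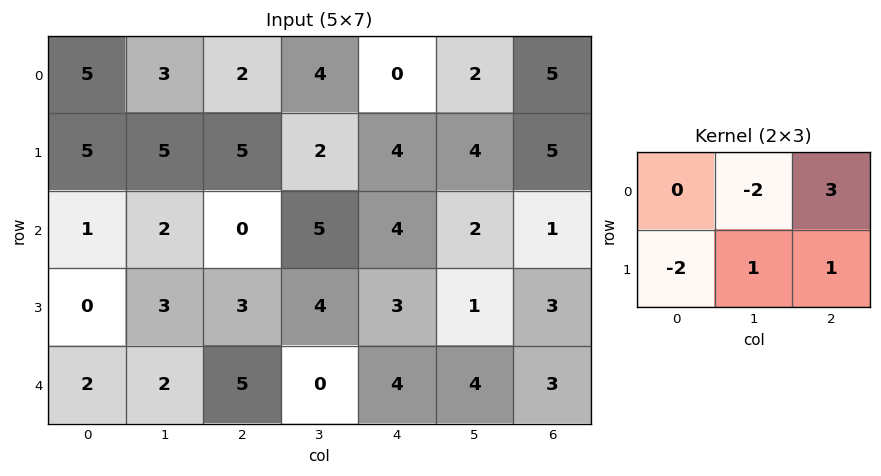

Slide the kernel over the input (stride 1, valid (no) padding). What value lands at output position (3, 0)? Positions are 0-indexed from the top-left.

The receptive field on the input at this output position is [0 3 3 / 2 2 5]. Elementwise product with the kernel and sum: 3·-2 + 3·3 + 2·-2 + 2·1 + 5·1.

6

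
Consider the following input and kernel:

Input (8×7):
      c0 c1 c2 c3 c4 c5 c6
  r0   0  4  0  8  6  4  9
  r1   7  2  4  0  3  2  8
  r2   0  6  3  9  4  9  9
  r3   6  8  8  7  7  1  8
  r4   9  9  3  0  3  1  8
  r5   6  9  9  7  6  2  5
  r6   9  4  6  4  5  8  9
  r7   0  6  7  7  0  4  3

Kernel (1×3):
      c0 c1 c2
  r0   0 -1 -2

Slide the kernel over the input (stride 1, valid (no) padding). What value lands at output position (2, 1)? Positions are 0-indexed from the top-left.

-21

The receptive field on the input at this output position is [6 3 9]. Elementwise product with the kernel and sum: 3·-1 + 9·-2.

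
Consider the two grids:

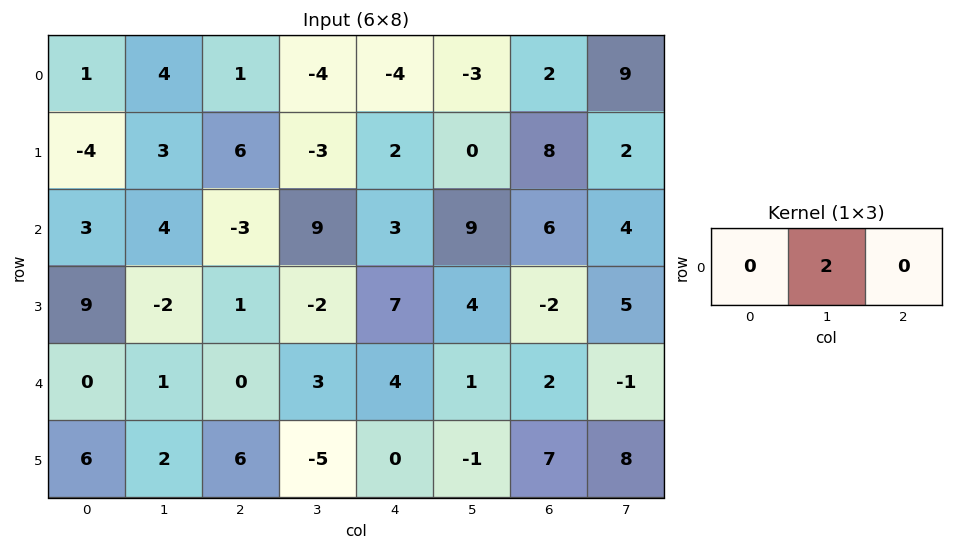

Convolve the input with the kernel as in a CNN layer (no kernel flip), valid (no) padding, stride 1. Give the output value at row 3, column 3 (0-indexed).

14

The receptive field on the input at this output position is [-2 7 4]. Elementwise product with the kernel and sum: 7·2.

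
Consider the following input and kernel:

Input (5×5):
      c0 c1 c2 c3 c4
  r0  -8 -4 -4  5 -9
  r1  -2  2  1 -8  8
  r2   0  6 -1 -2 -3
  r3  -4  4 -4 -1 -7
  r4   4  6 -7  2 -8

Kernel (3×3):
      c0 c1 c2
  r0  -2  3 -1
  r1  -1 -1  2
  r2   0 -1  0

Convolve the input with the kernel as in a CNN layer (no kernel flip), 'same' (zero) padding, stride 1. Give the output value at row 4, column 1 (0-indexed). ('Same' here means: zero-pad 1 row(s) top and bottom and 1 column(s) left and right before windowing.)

The receptive field on the zero-padded input at this output position is [-4 4 -4 / 4 6 -7 / 0 0 0]. Elementwise product with the kernel and sum: -4·-2 + 4·3 + -4·-1 + 4·-1 + 6·-1 + -7·2 + 0·-1.

0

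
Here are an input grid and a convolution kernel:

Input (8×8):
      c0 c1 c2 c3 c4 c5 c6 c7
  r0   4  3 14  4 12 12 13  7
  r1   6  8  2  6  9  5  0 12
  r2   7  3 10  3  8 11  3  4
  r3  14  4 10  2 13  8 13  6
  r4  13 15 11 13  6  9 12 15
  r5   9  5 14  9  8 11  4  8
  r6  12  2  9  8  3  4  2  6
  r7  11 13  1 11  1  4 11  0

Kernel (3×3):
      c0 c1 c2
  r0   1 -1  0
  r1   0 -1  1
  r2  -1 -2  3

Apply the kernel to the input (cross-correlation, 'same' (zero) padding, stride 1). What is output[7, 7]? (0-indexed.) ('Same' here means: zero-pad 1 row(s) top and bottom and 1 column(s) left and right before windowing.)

-4

The receptive field on the zero-padded input at this output position is [2 6 0 / 11 0 0 / 0 0 0]. Elementwise product with the kernel and sum: 2·1 + 6·-1 + 0·-1 + 0·1 + 0·-1 + 0·-2 + 0·3.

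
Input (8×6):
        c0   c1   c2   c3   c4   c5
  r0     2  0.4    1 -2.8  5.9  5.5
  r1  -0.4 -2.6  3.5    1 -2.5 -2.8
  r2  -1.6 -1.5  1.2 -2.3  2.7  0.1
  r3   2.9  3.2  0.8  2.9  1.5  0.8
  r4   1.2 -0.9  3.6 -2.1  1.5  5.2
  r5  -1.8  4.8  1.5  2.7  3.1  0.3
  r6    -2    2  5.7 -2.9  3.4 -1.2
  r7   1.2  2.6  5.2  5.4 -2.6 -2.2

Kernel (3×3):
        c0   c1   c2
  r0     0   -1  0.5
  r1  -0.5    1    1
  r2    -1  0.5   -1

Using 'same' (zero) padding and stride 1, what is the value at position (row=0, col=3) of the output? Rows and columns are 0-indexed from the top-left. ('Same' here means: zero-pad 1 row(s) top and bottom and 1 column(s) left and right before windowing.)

The receptive field on the zero-padded input at this output position is [0 0 0 / 1 -2.8 5.9 / 3.5 1 -2.5]. Elementwise product with the kernel and sum: 0·-1 + 0·0.5 + 1·-0.5 + -2.8·1 + 5.9·1 + 3.5·-1 + 1·0.5 + -2.5·-1.

2.1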